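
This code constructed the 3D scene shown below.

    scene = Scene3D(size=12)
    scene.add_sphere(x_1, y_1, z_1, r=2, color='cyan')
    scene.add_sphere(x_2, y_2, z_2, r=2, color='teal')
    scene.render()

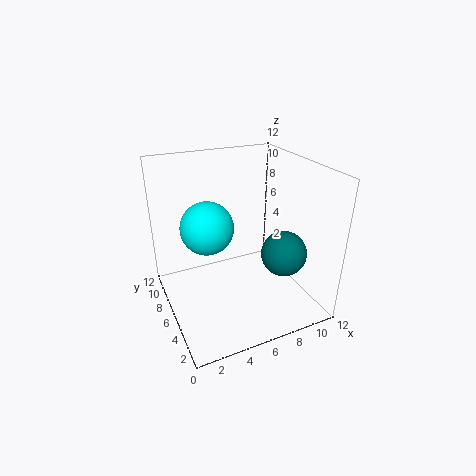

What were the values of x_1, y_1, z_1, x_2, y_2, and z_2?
x_1 = 3, y_1 = 5, z_1 = 8, x_2 = 10, y_2 = 5, z_2 = 4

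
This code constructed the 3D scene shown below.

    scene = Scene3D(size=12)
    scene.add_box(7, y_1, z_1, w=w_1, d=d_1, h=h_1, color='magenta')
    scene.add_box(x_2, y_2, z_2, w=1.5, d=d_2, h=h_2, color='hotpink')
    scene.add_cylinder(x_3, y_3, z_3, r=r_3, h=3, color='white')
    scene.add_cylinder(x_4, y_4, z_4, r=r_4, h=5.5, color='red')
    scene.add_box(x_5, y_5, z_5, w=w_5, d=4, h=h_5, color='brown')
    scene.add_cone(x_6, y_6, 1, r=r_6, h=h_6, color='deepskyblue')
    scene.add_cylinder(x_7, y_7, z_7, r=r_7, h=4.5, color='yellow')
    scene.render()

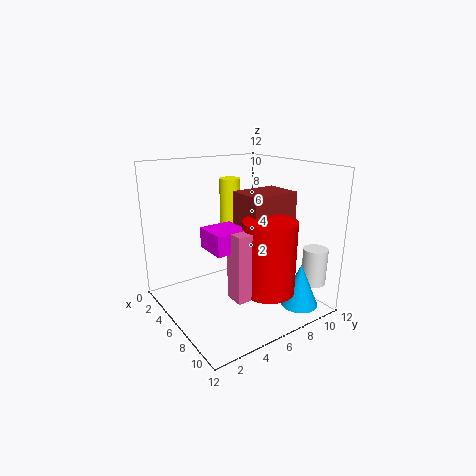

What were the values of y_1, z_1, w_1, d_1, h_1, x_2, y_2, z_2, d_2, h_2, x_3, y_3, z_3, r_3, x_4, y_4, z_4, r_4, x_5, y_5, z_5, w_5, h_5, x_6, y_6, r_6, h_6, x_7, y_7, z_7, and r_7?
y_1 = 2
z_1 = 6.5
w_1 = 2.5
d_1 = 2.5
h_1 = 1.5
x_2 = 9
y_2 = 3
z_2 = 3
d_2 = 4
h_2 = 5
x_3 = 10.5
y_3 = 10.5
z_3 = 2.5
r_3 = 1
x_4 = 10
y_4 = 6
z_4 = 3
r_4 = 2
x_5 = 6
y_5 = 5.5
z_5 = 5
w_5 = 3
h_5 = 5
x_6 = 10.5
y_6 = 9
r_6 = 1.5
h_6 = 3.5
x_7 = 1
y_7 = 8.5
z_7 = 5.5
r_7 = 1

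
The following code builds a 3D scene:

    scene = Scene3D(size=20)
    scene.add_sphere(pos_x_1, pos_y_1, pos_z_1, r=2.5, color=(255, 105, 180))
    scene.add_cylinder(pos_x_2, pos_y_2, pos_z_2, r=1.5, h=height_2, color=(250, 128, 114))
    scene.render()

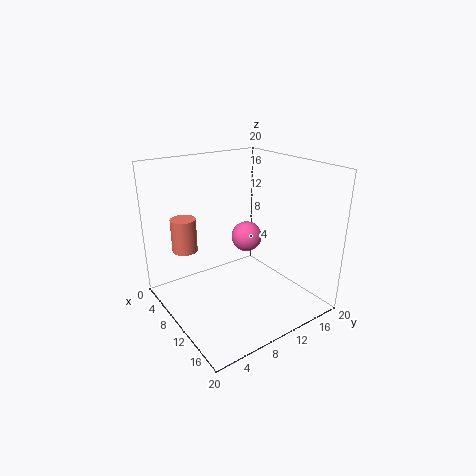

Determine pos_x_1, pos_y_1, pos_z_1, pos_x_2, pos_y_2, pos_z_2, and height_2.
pos_x_1 = 4; pos_y_1 = 16; pos_z_1 = 6.5; pos_x_2 = 11; pos_y_2 = 1.5; pos_z_2 = 11; height_2 = 4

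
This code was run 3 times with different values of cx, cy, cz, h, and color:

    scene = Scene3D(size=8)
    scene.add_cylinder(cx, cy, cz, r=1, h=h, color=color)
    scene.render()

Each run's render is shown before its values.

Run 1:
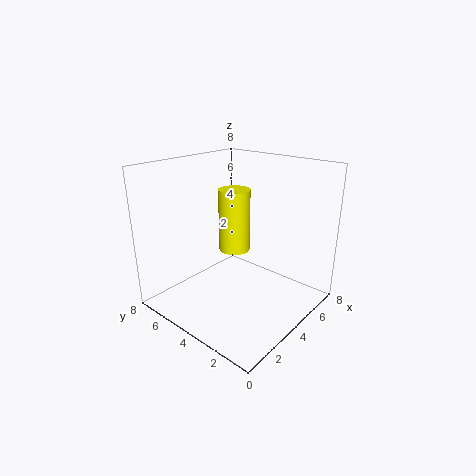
cx = 6, cy = 6, cz = 2, h = 4, color = 'yellow'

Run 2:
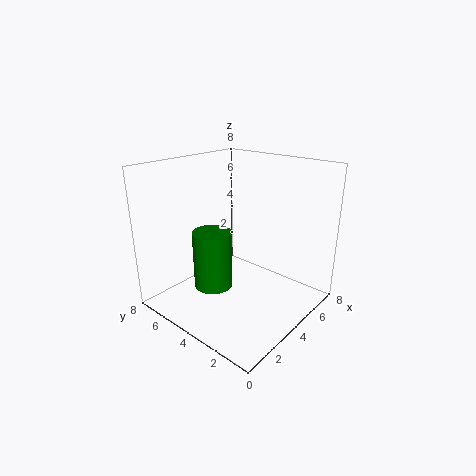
cx = 2, cy = 4, cz = 2, h = 3, color = 'green'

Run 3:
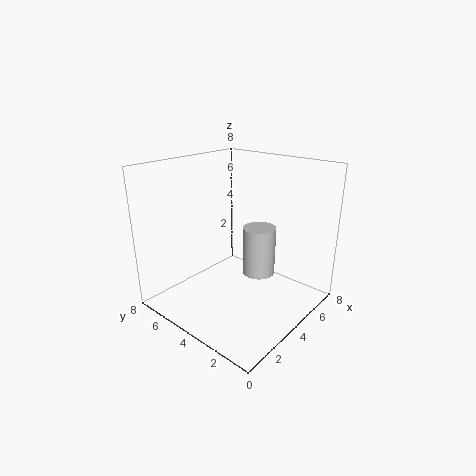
cx = 6, cy = 4, cz = 1, h = 3, color = 'lightgray'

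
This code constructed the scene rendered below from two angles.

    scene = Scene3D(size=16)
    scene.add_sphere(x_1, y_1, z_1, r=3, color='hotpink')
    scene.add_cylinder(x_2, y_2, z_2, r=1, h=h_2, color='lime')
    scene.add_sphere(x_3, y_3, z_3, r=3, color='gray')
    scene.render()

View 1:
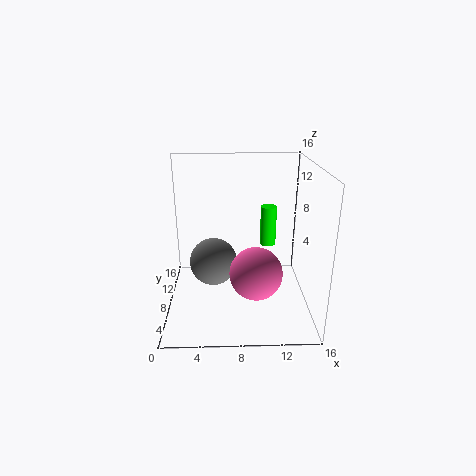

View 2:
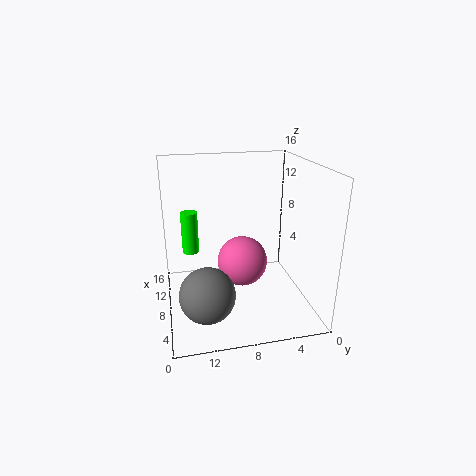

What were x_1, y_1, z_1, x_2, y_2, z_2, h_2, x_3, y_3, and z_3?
x_1 = 10, y_1 = 7, z_1 = 4, x_2 = 12, y_2 = 13, z_2 = 5, h_2 = 5, x_3 = 5, y_3 = 12, z_3 = 3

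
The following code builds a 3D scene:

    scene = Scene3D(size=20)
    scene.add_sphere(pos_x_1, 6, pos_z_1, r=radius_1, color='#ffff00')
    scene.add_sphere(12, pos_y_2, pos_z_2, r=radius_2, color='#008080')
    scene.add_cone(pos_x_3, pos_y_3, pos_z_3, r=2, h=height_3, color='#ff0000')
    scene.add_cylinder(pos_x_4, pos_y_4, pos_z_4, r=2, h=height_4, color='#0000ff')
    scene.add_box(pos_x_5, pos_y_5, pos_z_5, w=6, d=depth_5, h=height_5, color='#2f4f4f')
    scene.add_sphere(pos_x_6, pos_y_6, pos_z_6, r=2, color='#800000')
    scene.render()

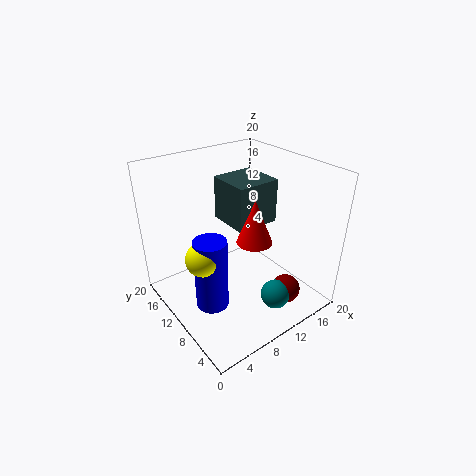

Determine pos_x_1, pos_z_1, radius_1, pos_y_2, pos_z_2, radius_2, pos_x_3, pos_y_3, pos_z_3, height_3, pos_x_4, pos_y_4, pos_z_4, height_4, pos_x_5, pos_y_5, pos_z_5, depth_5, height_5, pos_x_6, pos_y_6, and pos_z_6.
pos_x_1 = 2, pos_z_1 = 12, radius_1 = 2, pos_y_2 = 4, pos_z_2 = 3, radius_2 = 2, pos_x_3 = 7, pos_y_3 = 3, pos_z_3 = 14, height_3 = 5, pos_x_4 = 3, pos_y_4 = 6, pos_z_4 = 5, height_4 = 9, pos_x_5 = 9, pos_y_5 = 8, pos_z_5 = 12, depth_5 = 6, height_5 = 6, pos_x_6 = 14, pos_y_6 = 4, pos_z_6 = 3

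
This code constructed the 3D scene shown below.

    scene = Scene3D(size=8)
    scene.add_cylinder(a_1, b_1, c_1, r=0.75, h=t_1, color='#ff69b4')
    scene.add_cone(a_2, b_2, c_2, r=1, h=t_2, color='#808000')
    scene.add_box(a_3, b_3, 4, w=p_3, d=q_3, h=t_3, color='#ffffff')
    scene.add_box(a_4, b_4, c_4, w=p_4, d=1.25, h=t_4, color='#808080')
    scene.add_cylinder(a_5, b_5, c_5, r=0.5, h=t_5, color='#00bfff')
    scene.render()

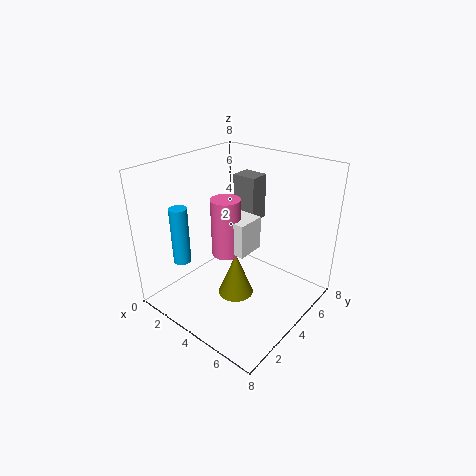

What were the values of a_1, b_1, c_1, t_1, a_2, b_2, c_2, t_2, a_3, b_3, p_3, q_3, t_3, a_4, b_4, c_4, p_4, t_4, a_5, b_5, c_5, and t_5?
a_1 = 4.25; b_1 = 2.75; c_1 = 3.75; t_1 = 3; a_2 = 4.25; b_2 = 3.5; c_2 = 0.75; t_2 = 2.5; a_3 = 3.5; b_3 = 2.5; p_3 = 2; q_3 = 1.5; t_3 = 1.75; a_4 = 2; b_4 = 6; c_4 = 4; p_4 = 1.5; t_4 = 2.75; a_5 = 1.5; b_5 = 2; c_5 = 2.5; t_5 = 3.25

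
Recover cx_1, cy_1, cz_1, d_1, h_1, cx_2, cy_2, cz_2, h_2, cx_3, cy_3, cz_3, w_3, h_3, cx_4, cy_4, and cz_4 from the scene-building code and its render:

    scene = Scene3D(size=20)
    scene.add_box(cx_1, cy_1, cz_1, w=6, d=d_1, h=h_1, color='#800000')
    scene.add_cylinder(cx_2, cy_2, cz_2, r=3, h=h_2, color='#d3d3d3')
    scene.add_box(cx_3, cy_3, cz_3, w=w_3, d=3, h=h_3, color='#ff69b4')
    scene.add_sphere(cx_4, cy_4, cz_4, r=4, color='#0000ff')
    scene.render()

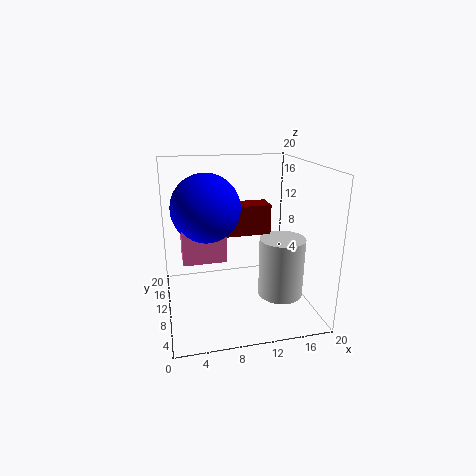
cx_1 = 8
cy_1 = 8
cz_1 = 11
d_1 = 3
h_1 = 4
cx_2 = 15
cy_2 = 6
cz_2 = 3
h_2 = 8
cx_3 = 2
cy_3 = 3
cz_3 = 10
w_3 = 5
h_3 = 5
cx_4 = 5
cy_4 = 5
cz_4 = 16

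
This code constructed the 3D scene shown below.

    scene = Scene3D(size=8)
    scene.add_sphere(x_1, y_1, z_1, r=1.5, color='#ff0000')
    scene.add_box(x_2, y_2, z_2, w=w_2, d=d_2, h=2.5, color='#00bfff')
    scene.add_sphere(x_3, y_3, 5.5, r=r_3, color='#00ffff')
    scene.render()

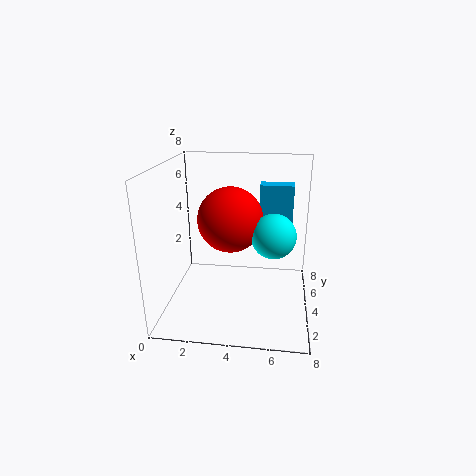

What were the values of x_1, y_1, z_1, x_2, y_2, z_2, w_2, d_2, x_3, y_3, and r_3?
x_1 = 4
y_1 = 1.5
z_1 = 6
x_2 = 5
y_2 = 6
z_2 = 4
w_2 = 2
d_2 = 1
x_3 = 6
y_3 = 1
r_3 = 1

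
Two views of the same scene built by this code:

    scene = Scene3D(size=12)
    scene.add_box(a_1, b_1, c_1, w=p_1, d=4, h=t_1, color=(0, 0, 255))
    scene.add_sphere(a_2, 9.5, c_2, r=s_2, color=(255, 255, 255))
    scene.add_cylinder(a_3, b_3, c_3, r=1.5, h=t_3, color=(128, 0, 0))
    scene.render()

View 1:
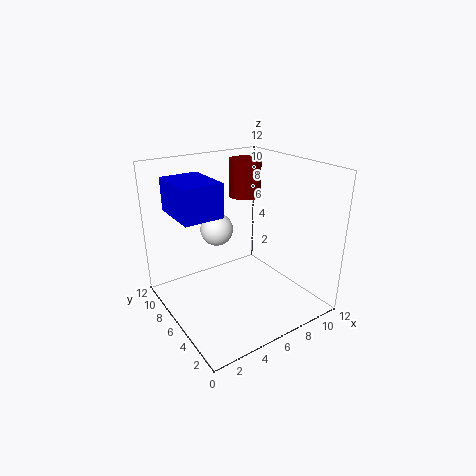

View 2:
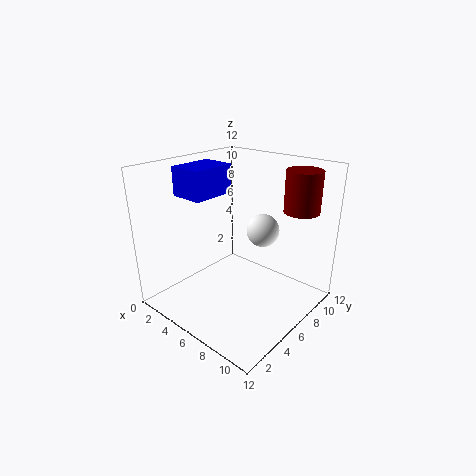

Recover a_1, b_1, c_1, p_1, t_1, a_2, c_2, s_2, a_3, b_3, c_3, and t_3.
a_1 = 0.5, b_1 = 4, c_1 = 9, p_1 = 3, t_1 = 2.5, a_2 = 6, c_2 = 5.5, s_2 = 1.5, a_3 = 9.5, b_3 = 10, c_3 = 8, t_3 = 3.5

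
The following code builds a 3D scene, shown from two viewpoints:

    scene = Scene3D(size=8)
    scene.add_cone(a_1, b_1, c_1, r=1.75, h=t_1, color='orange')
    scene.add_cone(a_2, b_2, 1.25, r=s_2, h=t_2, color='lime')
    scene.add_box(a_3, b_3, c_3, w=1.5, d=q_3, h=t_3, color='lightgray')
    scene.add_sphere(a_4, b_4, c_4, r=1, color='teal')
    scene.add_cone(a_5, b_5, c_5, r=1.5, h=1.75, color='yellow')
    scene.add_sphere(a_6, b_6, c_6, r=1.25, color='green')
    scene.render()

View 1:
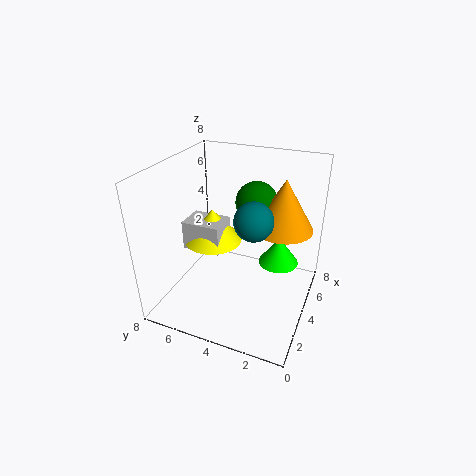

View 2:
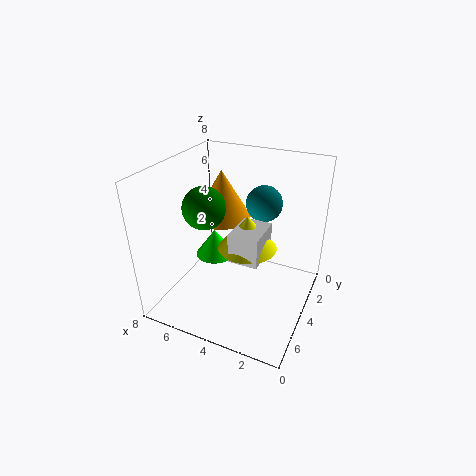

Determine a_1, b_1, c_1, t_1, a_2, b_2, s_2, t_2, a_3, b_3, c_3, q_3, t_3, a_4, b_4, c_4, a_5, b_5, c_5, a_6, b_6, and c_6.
a_1 = 6; b_1 = 2; c_1 = 4; t_1 = 3; a_2 = 6.5; b_2 = 2.25; s_2 = 1.25; t_2 = 1.75; a_3 = 2; b_3 = 4.25; c_3 = 4; q_3 = 2; t_3 = 1.5; a_4 = 3; b_4 = 2.75; c_4 = 5.75; a_5 = 3; b_5 = 5; c_5 = 4.25; a_6 = 6.25; b_6 = 3.75; c_6 = 5.25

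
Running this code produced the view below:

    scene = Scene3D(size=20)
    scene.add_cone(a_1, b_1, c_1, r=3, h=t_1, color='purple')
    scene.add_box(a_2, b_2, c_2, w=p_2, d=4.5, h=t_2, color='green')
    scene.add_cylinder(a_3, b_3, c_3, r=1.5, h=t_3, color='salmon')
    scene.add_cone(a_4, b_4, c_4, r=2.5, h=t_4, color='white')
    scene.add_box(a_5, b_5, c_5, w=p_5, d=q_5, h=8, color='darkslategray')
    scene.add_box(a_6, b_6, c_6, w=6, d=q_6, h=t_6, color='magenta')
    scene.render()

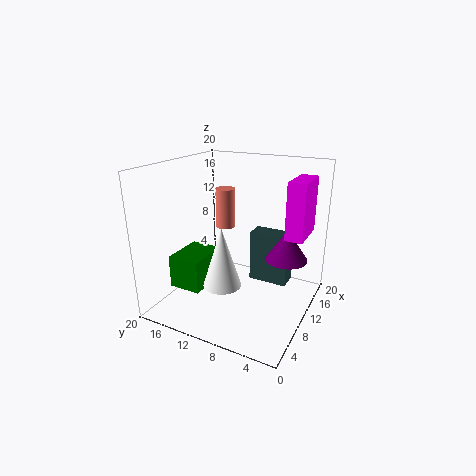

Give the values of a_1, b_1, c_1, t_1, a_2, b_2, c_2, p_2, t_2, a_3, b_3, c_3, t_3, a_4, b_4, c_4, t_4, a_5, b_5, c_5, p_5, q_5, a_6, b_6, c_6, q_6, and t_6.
a_1 = 13.5
b_1 = 4
c_1 = 6.5
t_1 = 4.5
a_2 = 4
b_2 = 13
c_2 = 3.5
p_2 = 6
t_2 = 4.5
a_3 = 14.5
b_3 = 14.5
c_3 = 9.5
t_3 = 6
a_4 = 5.5
b_4 = 10
c_4 = 5
t_4 = 8
a_5 = 15
b_5 = 4.5
c_5 = 1
p_5 = 3
q_5 = 6
a_6 = 12
b_6 = 1.5
c_6 = 10
q_6 = 2.5
t_6 = 8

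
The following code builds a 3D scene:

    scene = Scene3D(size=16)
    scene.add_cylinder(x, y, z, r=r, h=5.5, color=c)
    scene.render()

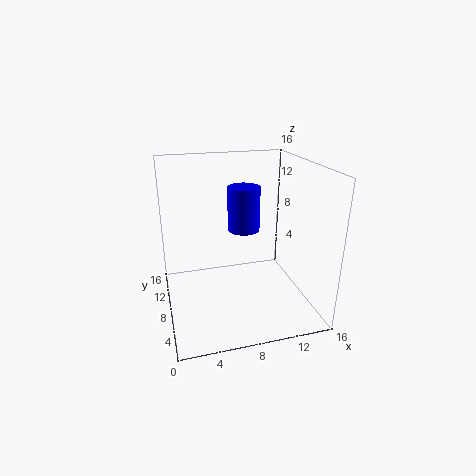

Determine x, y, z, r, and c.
x = 10; y = 12.5; z = 7; r = 2; c = 'blue'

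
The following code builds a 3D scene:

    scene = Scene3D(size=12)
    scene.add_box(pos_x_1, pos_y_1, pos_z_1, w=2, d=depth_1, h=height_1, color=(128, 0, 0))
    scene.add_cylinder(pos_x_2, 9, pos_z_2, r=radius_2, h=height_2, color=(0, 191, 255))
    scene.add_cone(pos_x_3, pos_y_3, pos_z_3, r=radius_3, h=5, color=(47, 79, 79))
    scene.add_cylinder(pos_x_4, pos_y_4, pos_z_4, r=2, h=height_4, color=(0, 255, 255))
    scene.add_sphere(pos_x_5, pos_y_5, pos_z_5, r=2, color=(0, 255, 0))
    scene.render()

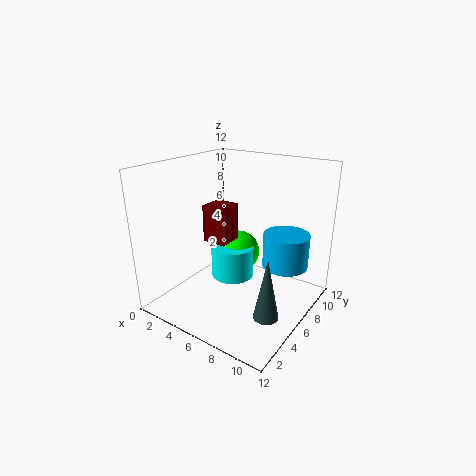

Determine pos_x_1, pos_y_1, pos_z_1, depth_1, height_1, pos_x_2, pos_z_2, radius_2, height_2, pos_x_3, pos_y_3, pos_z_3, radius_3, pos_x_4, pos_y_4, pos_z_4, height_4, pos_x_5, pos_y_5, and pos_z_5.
pos_x_1 = 4, pos_y_1 = 4, pos_z_1 = 6, depth_1 = 2, height_1 = 3, pos_x_2 = 9, pos_z_2 = 3, radius_2 = 2, height_2 = 3, pos_x_3 = 10, pos_y_3 = 4, pos_z_3 = 1, radius_3 = 1, pos_x_4 = 4, pos_y_4 = 8, pos_z_4 = 1, height_4 = 3, pos_x_5 = 4, pos_y_5 = 9, pos_z_5 = 3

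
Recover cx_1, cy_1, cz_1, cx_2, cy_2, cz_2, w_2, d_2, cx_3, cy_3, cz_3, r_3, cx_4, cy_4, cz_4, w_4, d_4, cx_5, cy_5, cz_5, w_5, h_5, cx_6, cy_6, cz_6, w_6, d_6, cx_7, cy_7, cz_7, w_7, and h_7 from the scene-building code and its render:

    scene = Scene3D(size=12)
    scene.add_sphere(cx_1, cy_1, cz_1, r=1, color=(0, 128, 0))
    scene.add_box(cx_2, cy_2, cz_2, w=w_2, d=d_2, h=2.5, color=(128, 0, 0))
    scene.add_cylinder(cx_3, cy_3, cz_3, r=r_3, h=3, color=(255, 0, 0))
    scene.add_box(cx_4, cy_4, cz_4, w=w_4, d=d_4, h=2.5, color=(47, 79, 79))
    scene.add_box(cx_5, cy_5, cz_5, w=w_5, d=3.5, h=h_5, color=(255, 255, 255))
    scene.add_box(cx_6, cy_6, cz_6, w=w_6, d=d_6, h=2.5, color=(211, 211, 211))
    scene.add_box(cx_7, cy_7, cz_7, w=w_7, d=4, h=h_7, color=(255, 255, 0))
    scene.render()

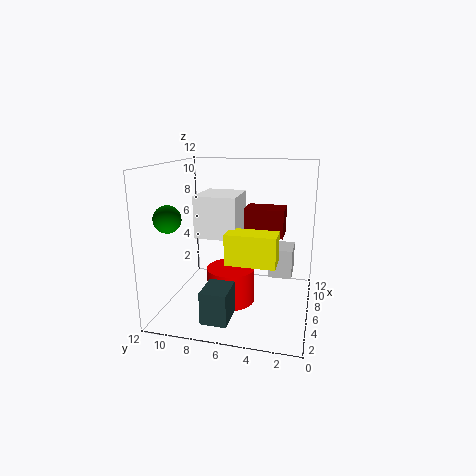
cx_1 = 1.5
cy_1 = 10
cz_1 = 8.5
cx_2 = 8
cy_2 = 2.5
cz_2 = 5.5
w_2 = 2.5
d_2 = 3.5
cx_3 = 5.5
cy_3 = 6.5
cz_3 = 0.5
r_3 = 2
cx_4 = 0.5
cy_4 = 5.5
cz_4 = 1
w_4 = 2.5
d_4 = 2
cx_5 = 5
cy_5 = 6
cz_5 = 6
w_5 = 4
h_5 = 3.5
cx_6 = 6.5
cy_6 = 1.5
cz_6 = 2.5
w_6 = 2.5
d_6 = 2
cx_7 = 3.5
cy_7 = 2.5
cz_7 = 4.5
w_7 = 2
h_7 = 2.5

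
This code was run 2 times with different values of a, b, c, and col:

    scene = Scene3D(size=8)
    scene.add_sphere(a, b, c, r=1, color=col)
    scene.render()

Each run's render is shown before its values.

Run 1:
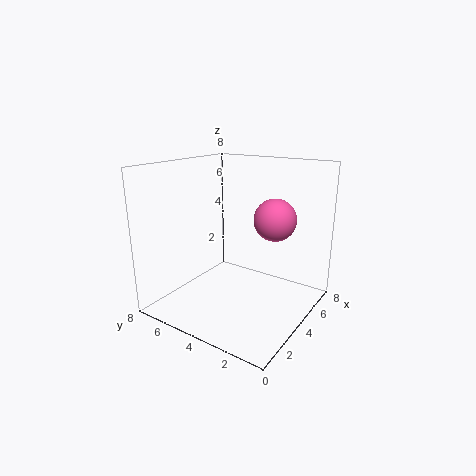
a = 3
b = 1.25
c = 5.75
col = 'hotpink'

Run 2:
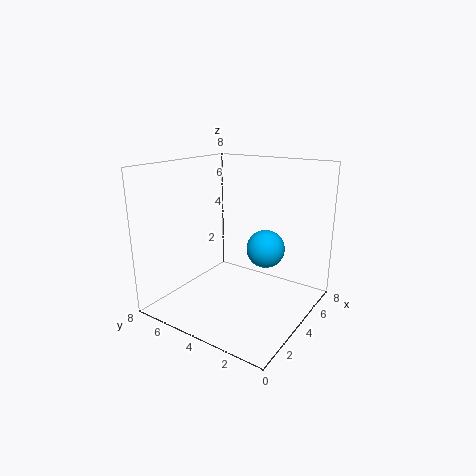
a = 4
b = 2.25
c = 3.75
col = 'deepskyblue'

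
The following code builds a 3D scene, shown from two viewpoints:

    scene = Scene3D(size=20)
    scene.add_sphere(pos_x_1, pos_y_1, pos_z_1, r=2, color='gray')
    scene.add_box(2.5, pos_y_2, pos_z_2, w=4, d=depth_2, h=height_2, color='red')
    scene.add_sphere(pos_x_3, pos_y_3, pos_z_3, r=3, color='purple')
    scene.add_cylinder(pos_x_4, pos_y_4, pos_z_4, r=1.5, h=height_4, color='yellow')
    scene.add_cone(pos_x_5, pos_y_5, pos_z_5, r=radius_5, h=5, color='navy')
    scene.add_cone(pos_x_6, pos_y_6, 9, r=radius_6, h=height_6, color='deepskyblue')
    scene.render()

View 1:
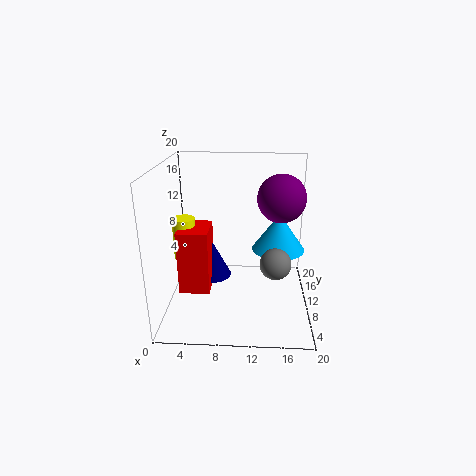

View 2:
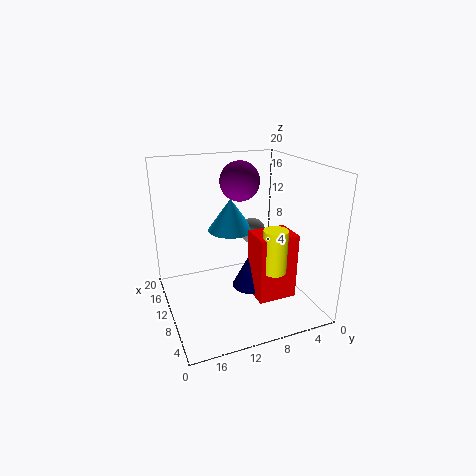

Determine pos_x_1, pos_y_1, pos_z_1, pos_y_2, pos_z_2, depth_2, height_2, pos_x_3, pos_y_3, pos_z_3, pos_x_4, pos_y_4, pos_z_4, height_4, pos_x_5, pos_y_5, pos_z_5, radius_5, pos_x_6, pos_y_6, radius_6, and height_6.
pos_x_1 = 15
pos_y_1 = 5.5
pos_z_1 = 8.5
pos_y_2 = 5
pos_z_2 = 4
depth_2 = 5
height_2 = 8.5
pos_x_3 = 15.5
pos_y_3 = 7.5
pos_z_3 = 16.5
pos_x_4 = 3
pos_y_4 = 8
pos_z_4 = 8
height_4 = 5.5
pos_x_5 = 6.5
pos_y_5 = 9.5
pos_z_5 = 4.5
radius_5 = 2.5
pos_x_6 = 15.5
pos_y_6 = 9
radius_6 = 3.5
height_6 = 5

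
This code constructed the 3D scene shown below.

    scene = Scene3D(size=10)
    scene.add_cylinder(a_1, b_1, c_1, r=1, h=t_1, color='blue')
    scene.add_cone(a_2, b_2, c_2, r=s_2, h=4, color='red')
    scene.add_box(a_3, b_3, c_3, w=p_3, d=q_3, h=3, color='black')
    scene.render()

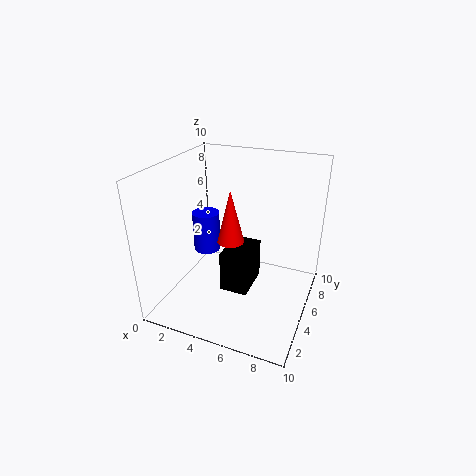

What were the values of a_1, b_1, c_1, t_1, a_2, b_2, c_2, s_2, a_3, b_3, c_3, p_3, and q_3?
a_1 = 2, b_1 = 6, c_1 = 3, t_1 = 3, a_2 = 4, b_2 = 6, c_2 = 4, s_2 = 1, a_3 = 4, b_3 = 4, c_3 = 1, p_3 = 2, q_3 = 3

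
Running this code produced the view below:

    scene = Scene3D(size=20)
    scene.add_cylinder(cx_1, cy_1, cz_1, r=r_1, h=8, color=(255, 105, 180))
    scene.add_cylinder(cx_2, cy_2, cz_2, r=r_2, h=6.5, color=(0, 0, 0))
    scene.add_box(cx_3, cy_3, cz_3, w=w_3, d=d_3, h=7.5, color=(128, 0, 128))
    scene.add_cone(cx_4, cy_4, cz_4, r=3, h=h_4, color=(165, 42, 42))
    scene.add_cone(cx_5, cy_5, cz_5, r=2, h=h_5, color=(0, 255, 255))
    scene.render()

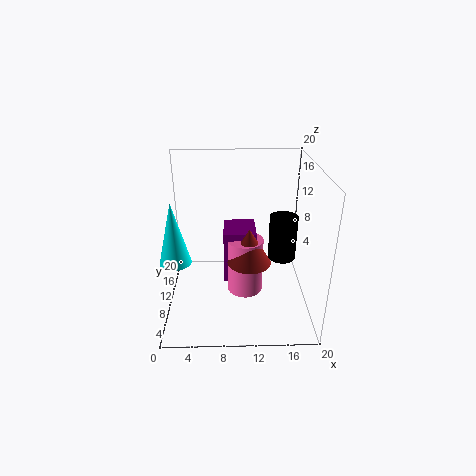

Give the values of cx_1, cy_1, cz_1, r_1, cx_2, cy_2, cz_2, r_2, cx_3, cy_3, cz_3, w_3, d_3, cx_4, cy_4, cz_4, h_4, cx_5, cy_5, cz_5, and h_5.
cx_1 = 11
cy_1 = 9.5
cz_1 = 2
r_1 = 2.5
cx_2 = 16.5
cy_2 = 11.5
cz_2 = 6
r_2 = 2
cx_3 = 8
cy_3 = 9
cz_3 = 3.5
w_3 = 4.5
d_3 = 5
cx_4 = 11.5
cy_4 = 8.5
cz_4 = 7
h_4 = 5
cx_5 = 2
cy_5 = 5.5
cz_5 = 9
h_5 = 8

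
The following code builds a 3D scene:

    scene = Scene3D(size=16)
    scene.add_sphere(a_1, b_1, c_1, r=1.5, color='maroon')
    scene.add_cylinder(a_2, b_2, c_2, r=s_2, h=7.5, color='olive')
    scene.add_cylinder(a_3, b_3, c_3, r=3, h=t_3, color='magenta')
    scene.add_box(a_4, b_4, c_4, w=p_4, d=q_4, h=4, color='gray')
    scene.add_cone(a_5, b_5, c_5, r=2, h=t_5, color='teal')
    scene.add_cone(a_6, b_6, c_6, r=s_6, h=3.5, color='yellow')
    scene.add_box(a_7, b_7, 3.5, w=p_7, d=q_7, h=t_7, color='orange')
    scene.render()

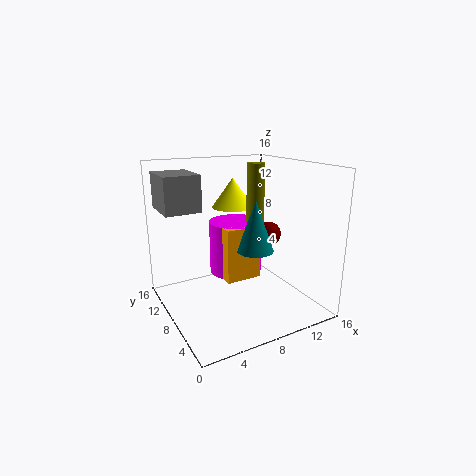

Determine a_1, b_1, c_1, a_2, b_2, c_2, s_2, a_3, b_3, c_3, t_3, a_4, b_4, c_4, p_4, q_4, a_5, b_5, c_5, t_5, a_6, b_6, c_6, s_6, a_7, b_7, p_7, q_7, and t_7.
a_1 = 13.5
b_1 = 10
c_1 = 7
a_2 = 10.5
b_2 = 8.5
c_2 = 8.5
s_2 = 1
a_3 = 8.5
b_3 = 9.5
c_3 = 3.5
t_3 = 6
a_4 = 0.5
b_4 = 9.5
c_4 = 11
p_4 = 4
q_4 = 5
a_5 = 9
b_5 = 6
c_5 = 7
t_5 = 5.5
a_6 = 9.5
b_6 = 12
c_6 = 10.5
s_6 = 2.5
a_7 = 6
b_7 = 6.5
p_7 = 4
q_7 = 2
t_7 = 6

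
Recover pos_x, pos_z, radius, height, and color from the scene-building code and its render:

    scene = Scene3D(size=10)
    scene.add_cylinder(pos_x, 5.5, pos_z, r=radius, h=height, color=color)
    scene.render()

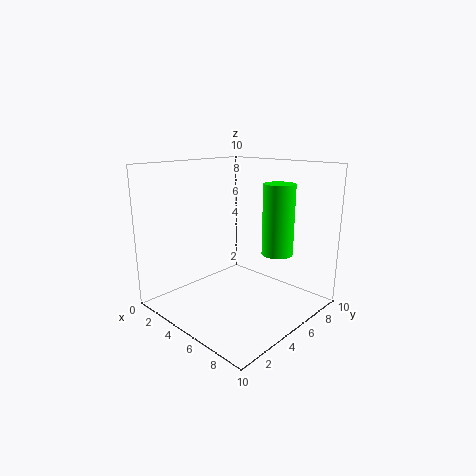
pos_x = 8
pos_z = 4.5
radius = 1
height = 4.5
color = 'lime'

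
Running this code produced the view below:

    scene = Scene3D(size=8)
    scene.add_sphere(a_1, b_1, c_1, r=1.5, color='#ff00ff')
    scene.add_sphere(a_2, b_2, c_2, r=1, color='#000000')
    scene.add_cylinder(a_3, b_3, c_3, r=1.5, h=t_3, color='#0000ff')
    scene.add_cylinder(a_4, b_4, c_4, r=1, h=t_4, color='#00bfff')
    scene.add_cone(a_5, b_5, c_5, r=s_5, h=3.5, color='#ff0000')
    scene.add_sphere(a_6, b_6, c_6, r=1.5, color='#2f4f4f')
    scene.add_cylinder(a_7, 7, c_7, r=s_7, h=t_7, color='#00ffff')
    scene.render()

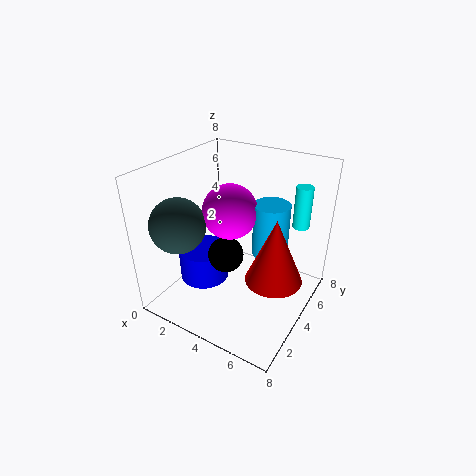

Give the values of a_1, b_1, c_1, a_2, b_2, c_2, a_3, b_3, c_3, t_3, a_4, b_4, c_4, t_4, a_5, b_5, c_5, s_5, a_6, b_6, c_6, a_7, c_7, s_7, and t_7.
a_1 = 3.5
b_1 = 4
c_1 = 5.5
a_2 = 3.5
b_2 = 3.5
c_2 = 3
a_3 = 1.5
b_3 = 4
c_3 = 0.5
t_3 = 2
a_4 = 5.5
b_4 = 5
c_4 = 3
t_4 = 3
a_5 = 6.5
b_5 = 3.5
c_5 = 2.5
s_5 = 1.5
a_6 = 1.5
b_6 = 2
c_6 = 5
a_7 = 6.5
c_7 = 4
s_7 = 0.5
t_7 = 2.5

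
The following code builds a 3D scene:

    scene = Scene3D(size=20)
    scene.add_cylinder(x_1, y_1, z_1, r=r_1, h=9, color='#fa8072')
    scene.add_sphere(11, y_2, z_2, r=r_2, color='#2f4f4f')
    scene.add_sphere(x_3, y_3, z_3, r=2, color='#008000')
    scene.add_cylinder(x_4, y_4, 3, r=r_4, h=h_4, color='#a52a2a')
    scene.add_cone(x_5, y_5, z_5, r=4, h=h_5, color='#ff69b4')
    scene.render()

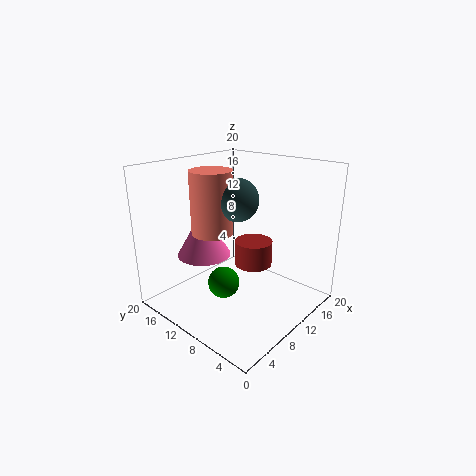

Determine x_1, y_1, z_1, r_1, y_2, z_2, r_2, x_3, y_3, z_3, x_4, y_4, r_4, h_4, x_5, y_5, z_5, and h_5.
x_1 = 9; y_1 = 14; z_1 = 10; r_1 = 3; y_2 = 11; z_2 = 15; r_2 = 3; x_3 = 5; y_3 = 8; z_3 = 6; x_4 = 16; y_4 = 12; r_4 = 3; h_4 = 4; x_5 = 9; y_5 = 16; z_5 = 6; h_5 = 7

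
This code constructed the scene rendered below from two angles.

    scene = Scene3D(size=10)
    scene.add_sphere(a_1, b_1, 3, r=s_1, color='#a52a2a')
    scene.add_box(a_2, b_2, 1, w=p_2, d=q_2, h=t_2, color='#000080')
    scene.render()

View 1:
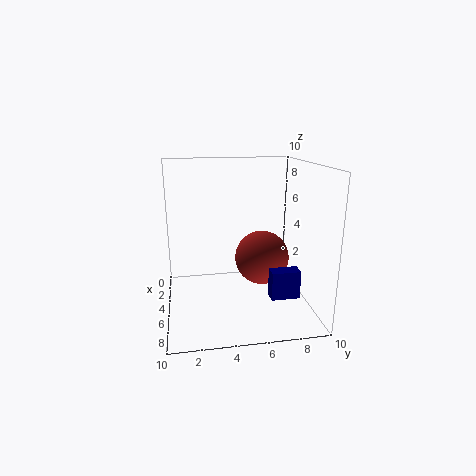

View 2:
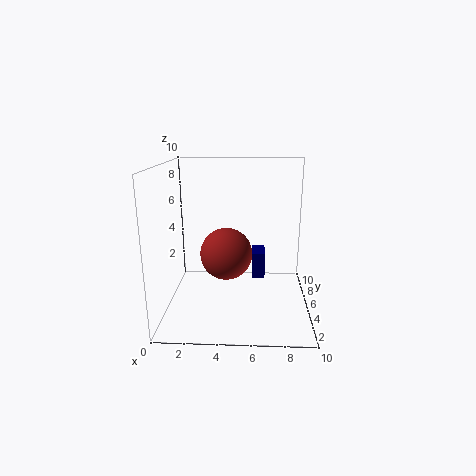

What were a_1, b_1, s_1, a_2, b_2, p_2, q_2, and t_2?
a_1 = 4
b_1 = 7
s_1 = 2
a_2 = 6
b_2 = 7
p_2 = 1
q_2 = 2
t_2 = 2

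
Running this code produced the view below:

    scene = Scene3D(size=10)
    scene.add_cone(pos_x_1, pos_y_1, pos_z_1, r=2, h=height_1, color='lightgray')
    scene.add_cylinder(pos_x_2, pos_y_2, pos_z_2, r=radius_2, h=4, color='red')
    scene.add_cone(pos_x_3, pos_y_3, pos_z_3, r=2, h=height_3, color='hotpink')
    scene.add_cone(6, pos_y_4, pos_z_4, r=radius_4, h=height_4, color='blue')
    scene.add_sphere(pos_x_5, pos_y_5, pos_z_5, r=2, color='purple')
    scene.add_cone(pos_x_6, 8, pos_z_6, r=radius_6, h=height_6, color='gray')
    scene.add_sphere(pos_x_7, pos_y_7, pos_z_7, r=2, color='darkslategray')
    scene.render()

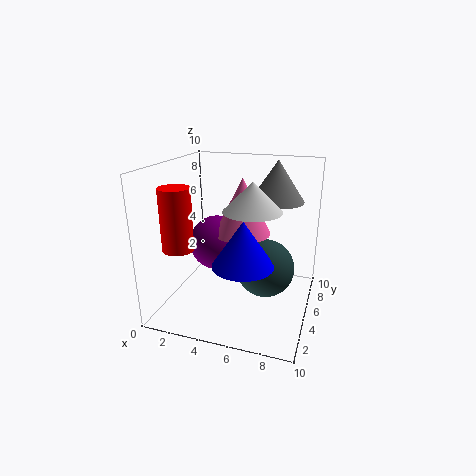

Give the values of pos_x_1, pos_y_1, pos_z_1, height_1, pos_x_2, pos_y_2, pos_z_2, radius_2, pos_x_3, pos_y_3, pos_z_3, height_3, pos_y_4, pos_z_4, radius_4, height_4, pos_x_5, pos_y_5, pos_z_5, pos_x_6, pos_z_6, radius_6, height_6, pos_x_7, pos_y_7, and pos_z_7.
pos_x_1 = 6
pos_y_1 = 5
pos_z_1 = 7
height_1 = 2
pos_x_2 = 2
pos_y_2 = 2
pos_z_2 = 5
radius_2 = 1
pos_x_3 = 5
pos_y_3 = 6
pos_z_3 = 5
height_3 = 4
pos_y_4 = 3
pos_z_4 = 4
radius_4 = 2
height_4 = 3
pos_x_5 = 3
pos_y_5 = 6
pos_z_5 = 4
pos_x_6 = 7
pos_z_6 = 7
radius_6 = 2
height_6 = 3
pos_x_7 = 7
pos_y_7 = 5
pos_z_7 = 3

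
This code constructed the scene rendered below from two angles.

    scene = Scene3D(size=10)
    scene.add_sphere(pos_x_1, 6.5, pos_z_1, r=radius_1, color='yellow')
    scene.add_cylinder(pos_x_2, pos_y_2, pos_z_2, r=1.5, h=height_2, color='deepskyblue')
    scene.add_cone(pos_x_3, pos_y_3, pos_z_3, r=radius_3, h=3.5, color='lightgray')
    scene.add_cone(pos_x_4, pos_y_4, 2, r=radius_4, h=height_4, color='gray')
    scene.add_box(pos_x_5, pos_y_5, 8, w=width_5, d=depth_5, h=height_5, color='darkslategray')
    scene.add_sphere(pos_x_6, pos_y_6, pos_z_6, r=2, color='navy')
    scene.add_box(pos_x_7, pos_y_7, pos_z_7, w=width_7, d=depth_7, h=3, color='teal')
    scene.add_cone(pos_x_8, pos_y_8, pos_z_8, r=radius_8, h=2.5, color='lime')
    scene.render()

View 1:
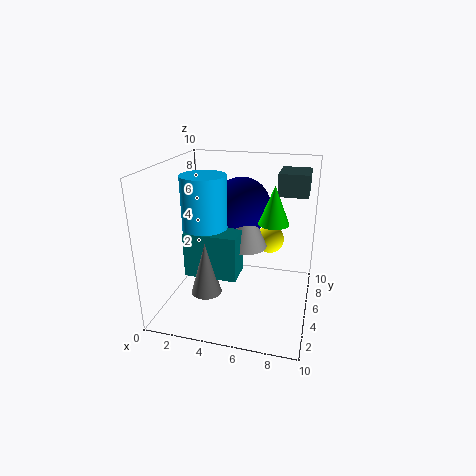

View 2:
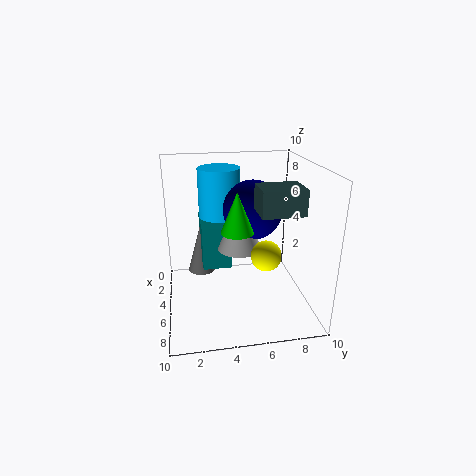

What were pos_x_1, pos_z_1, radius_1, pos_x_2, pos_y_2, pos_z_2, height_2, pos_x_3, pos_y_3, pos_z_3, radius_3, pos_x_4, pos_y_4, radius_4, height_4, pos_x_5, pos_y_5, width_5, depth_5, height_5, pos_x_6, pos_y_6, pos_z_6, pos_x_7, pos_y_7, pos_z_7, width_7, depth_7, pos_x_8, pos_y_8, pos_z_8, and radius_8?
pos_x_1 = 7
pos_z_1 = 4.5
radius_1 = 1
pos_x_2 = 3
pos_y_2 = 4
pos_z_2 = 5.5
height_2 = 4
pos_x_3 = 5.5
pos_y_3 = 5
pos_z_3 = 4.5
radius_3 = 1.5
pos_x_4 = 3.5
pos_y_4 = 2.5
radius_4 = 1
height_4 = 3.5
pos_x_5 = 7.5
pos_y_5 = 5.5
width_5 = 2
depth_5 = 2.5
height_5 = 1.5
pos_x_6 = 5
pos_y_6 = 6
pos_z_6 = 7
pos_x_7 = 2
pos_y_7 = 2.5
pos_z_7 = 3
width_7 = 3.5
depth_7 = 2
pos_x_8 = 7.5
pos_y_8 = 4.5
pos_z_8 = 6.5
radius_8 = 1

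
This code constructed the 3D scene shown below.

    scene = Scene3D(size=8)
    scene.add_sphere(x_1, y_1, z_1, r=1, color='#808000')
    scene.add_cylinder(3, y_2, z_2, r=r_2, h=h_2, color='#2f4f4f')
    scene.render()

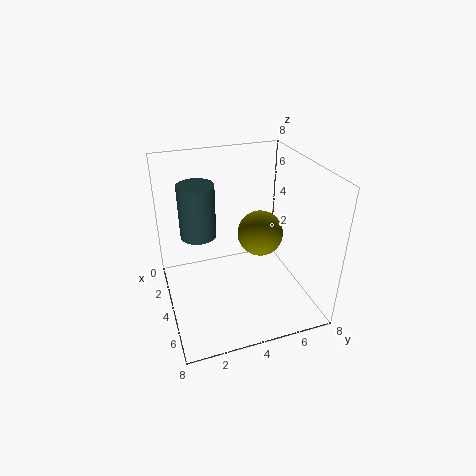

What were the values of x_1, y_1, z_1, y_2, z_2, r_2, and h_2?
x_1 = 7; y_1 = 4; z_1 = 6; y_2 = 2; z_2 = 4; r_2 = 1; h_2 = 3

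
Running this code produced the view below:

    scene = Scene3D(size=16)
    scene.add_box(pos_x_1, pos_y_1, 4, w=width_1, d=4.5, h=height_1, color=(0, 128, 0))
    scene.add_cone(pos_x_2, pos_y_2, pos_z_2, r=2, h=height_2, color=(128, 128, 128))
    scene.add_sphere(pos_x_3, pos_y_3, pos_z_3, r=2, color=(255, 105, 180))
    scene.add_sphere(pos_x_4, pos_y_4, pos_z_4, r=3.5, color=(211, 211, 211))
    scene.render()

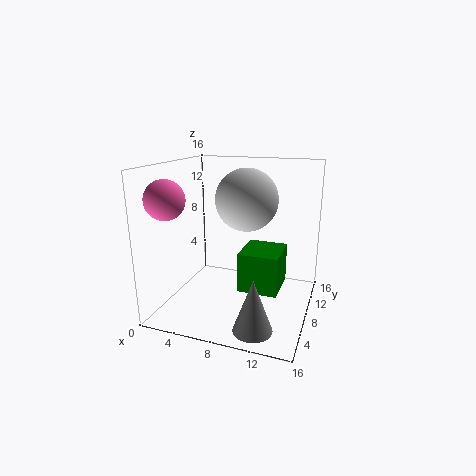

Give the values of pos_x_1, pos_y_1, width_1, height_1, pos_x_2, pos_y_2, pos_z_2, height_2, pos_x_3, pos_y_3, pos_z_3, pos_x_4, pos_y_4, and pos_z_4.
pos_x_1 = 9.5, pos_y_1 = 3.5, width_1 = 4, height_1 = 4, pos_x_2 = 11.5, pos_y_2 = 2.5, pos_z_2 = 0.5, height_2 = 5.5, pos_x_3 = 2.5, pos_y_3 = 2.5, pos_z_3 = 13, pos_x_4 = 8.5, pos_y_4 = 9.5, pos_z_4 = 12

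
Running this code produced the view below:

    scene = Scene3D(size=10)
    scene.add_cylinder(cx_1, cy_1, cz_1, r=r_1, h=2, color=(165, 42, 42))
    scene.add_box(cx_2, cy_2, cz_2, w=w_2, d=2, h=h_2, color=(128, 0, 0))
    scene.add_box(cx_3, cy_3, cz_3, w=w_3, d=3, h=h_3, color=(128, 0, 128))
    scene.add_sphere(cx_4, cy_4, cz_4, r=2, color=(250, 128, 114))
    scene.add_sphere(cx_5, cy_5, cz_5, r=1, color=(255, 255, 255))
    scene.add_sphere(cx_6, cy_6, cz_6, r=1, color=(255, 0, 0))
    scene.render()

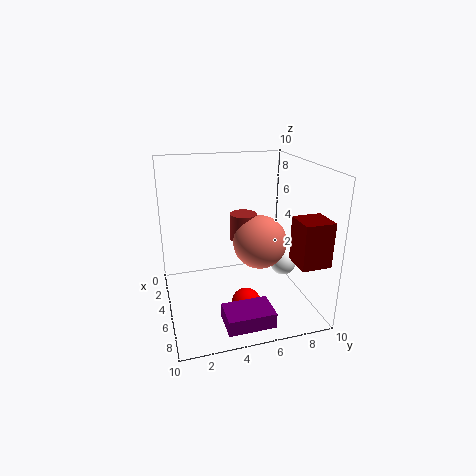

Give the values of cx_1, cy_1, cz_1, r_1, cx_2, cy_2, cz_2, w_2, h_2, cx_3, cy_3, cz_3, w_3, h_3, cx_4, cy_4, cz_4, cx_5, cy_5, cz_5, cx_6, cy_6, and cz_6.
cx_1 = 3
cy_1 = 6
cz_1 = 4
r_1 = 1
cx_2 = 7
cy_2 = 8
cz_2 = 4
w_2 = 2
h_2 = 3
cx_3 = 8
cy_3 = 3
cz_3 = 1
w_3 = 2
h_3 = 1
cx_4 = 4
cy_4 = 7
cz_4 = 4
cx_5 = 4
cy_5 = 9
cz_5 = 2
cx_6 = 7
cy_6 = 5
cz_6 = 1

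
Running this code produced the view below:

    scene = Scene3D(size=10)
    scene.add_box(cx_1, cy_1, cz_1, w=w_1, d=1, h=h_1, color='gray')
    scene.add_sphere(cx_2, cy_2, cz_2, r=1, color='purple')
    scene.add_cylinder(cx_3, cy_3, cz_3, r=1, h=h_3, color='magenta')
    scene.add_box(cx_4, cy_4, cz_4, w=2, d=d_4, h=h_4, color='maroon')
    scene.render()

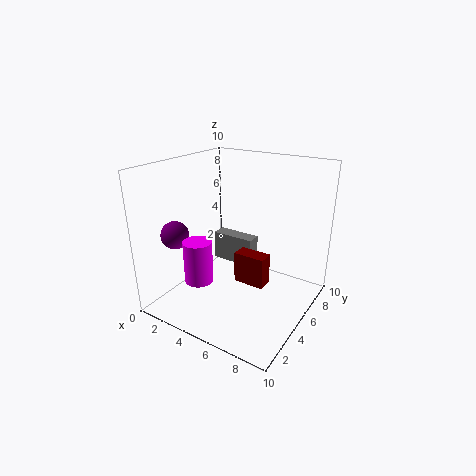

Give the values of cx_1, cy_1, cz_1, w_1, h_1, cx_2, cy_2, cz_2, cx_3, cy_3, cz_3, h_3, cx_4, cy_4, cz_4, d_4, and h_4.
cx_1 = 3, cy_1 = 5, cz_1 = 3, w_1 = 3, h_1 = 2, cx_2 = 1, cy_2 = 3, cz_2 = 5, cx_3 = 3, cy_3 = 3, cz_3 = 2, h_3 = 3, cx_4 = 6, cy_4 = 3, cz_4 = 3, d_4 = 1, h_4 = 2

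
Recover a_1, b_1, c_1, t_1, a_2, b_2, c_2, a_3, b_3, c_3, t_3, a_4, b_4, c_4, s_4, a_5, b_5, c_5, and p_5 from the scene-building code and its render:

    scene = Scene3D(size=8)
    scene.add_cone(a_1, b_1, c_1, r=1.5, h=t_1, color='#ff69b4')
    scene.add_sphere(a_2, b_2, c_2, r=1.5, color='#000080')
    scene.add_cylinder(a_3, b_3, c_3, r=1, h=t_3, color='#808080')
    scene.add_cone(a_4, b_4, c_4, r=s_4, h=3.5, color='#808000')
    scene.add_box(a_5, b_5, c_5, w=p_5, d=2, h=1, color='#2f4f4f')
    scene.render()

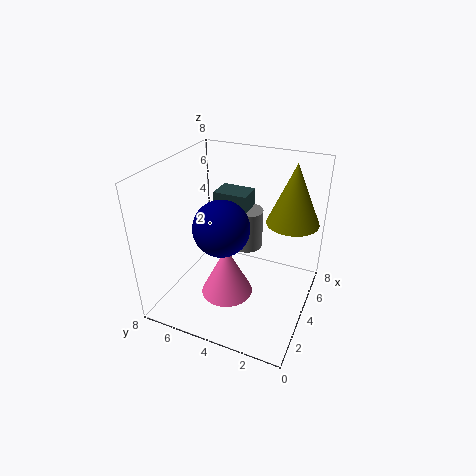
a_1 = 3.5
b_1 = 4.5
c_1 = 0.5
t_1 = 3
a_2 = 3
b_2 = 4.5
c_2 = 5
a_3 = 6.5
b_3 = 4.5
c_3 = 2
t_3 = 2.5
a_4 = 6
b_4 = 1.5
c_4 = 4.5
s_4 = 1.5
a_5 = 5
b_5 = 4
c_5 = 5
p_5 = 1.5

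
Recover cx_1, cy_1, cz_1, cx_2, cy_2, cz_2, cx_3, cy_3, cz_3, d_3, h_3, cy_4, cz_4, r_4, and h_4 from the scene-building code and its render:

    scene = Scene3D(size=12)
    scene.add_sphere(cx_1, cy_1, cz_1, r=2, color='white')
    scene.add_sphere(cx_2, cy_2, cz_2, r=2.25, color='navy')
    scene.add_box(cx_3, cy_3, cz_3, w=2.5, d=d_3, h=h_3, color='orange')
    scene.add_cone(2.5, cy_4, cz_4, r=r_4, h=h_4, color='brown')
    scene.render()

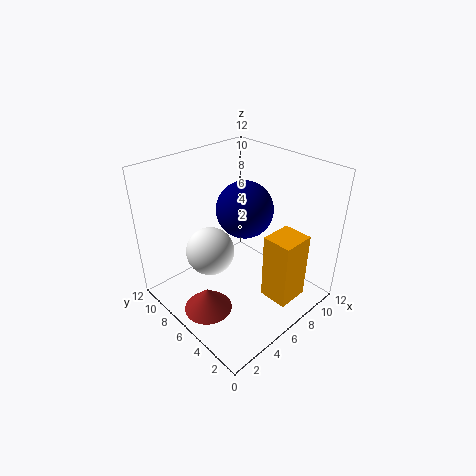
cx_1 = 4; cy_1 = 7.25; cz_1 = 5; cx_2 = 6.25; cy_2 = 5.5; cz_2 = 8.75; cx_3 = 5.25; cy_3 = 0.25; cz_3 = 2.75; d_3 = 2.25; h_3 = 5.25; cy_4 = 6; cz_4 = 0.5; r_4 = 2; h_4 = 2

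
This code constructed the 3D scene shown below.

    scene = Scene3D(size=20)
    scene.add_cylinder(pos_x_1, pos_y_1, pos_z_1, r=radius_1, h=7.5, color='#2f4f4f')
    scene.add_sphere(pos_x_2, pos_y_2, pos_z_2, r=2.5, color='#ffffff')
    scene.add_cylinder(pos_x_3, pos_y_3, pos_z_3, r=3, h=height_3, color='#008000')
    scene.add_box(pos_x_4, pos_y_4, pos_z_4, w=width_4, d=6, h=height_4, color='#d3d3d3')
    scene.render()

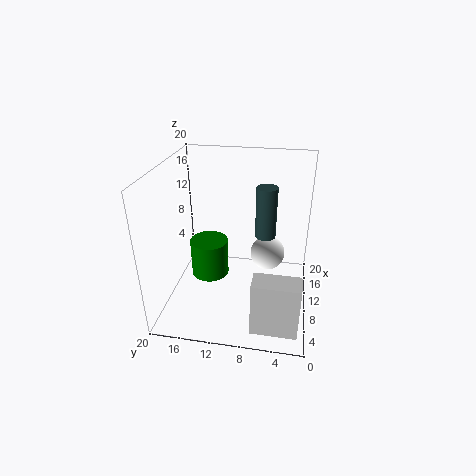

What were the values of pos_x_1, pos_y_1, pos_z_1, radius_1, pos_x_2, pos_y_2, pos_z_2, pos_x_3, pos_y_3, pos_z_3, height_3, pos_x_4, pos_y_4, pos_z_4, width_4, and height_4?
pos_x_1 = 13
pos_y_1 = 6.5
pos_z_1 = 9
radius_1 = 1.5
pos_x_2 = 12.5
pos_y_2 = 6
pos_z_2 = 6.5
pos_x_3 = 14.5
pos_y_3 = 15.5
pos_z_3 = 0.5
height_3 = 6
pos_x_4 = 1.5
pos_y_4 = 1
pos_z_4 = 1
width_4 = 3
height_4 = 7.5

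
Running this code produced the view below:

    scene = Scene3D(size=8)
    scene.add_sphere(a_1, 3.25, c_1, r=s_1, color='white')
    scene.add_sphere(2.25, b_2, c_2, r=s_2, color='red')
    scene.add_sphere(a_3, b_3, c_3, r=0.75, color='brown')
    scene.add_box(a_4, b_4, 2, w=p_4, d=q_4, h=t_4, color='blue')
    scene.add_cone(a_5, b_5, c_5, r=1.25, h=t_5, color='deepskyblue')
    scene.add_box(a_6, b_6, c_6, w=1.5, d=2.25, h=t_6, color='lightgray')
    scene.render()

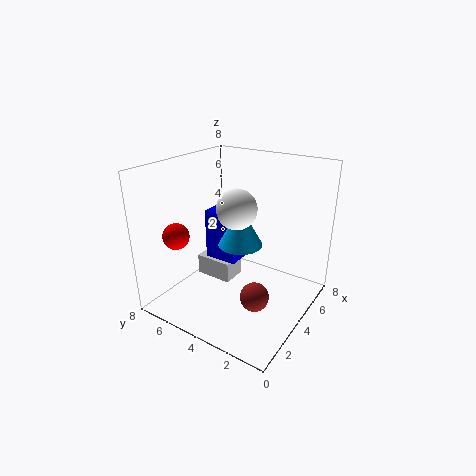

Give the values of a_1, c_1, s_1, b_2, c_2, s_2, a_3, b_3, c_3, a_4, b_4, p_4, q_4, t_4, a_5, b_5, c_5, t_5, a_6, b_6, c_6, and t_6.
a_1 = 2.75, c_1 = 6.25, s_1 = 1, b_2 = 7, c_2 = 4, s_2 = 0.75, a_3 = 2.5, b_3 = 2, c_3 = 1.75, a_4 = 4.25, b_4 = 4.5, p_4 = 2, q_4 = 2, t_4 = 3, a_5 = 4.25, b_5 = 4, c_5 = 3.5, t_5 = 2.25, a_6 = 4, b_6 = 4.75, c_6 = 0.75, t_6 = 1.25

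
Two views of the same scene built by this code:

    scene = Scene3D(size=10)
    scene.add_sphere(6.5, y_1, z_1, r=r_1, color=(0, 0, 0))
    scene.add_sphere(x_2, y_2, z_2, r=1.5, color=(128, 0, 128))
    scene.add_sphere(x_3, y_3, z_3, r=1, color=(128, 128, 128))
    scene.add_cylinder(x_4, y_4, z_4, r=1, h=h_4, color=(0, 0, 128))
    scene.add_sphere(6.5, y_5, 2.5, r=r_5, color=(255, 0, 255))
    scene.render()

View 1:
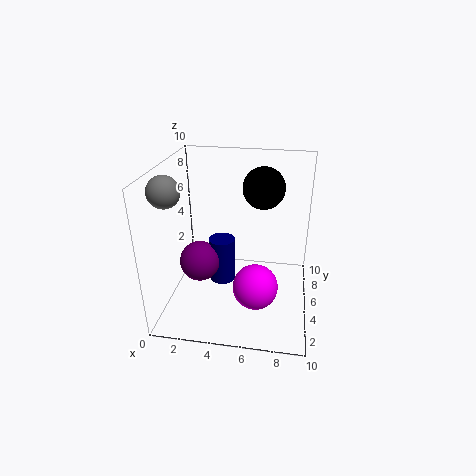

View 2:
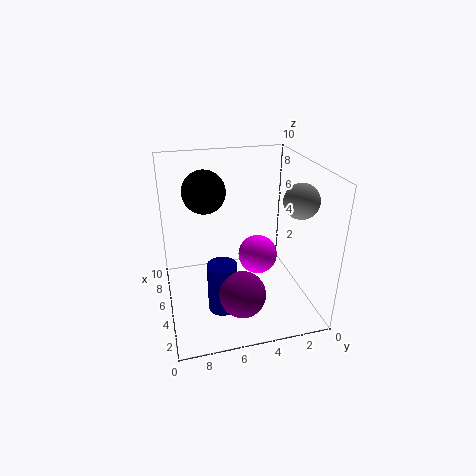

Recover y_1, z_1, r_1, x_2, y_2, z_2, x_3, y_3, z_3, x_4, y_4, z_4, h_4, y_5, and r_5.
y_1 = 7, z_1 = 8, r_1 = 1.5, x_2 = 2, y_2 = 5.5, z_2 = 2.5, x_3 = 1, y_3 = 2.5, z_3 = 9, x_4 = 3.5, y_4 = 6.5, z_4 = 0.5, h_4 = 3.5, y_5 = 3, r_5 = 1.5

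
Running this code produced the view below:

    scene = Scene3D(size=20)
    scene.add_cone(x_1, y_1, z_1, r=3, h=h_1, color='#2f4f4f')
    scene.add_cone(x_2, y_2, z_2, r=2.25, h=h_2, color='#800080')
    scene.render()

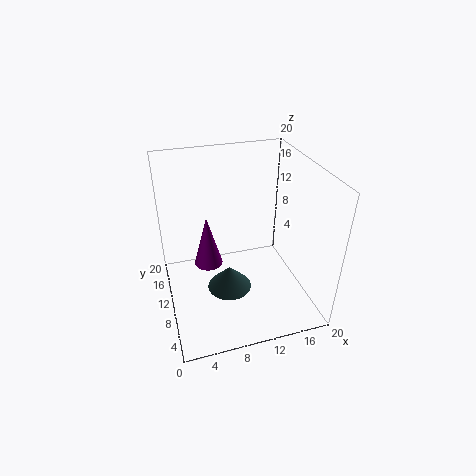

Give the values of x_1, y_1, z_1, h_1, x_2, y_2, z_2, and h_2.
x_1 = 8
y_1 = 7.5
z_1 = 4
h_1 = 3.25
x_2 = 6.75
y_2 = 15.75
z_2 = 2.25
h_2 = 8.25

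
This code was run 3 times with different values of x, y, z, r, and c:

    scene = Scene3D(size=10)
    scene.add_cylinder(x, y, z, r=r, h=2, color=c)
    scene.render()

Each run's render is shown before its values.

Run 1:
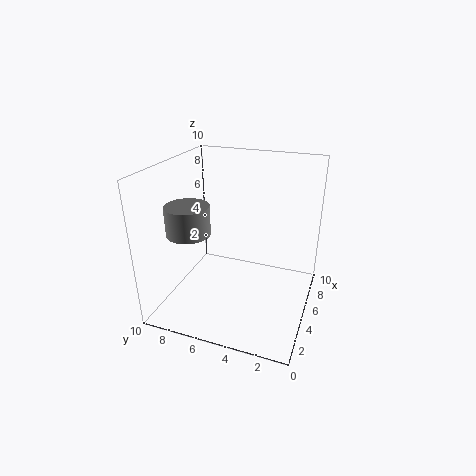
x = 3.5
y = 8
z = 5.5
r = 1.5
c = 'gray'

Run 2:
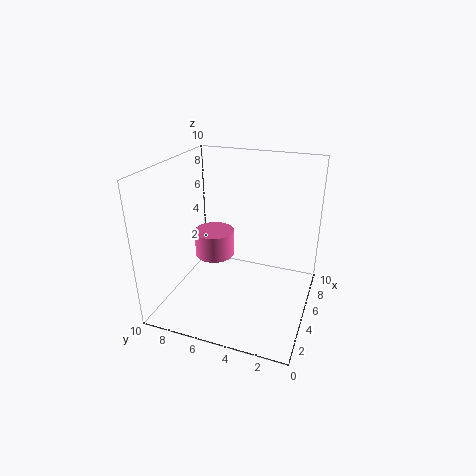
x = 6.5
y = 7.5
z = 2.5
r = 1.5
c = 'hotpink'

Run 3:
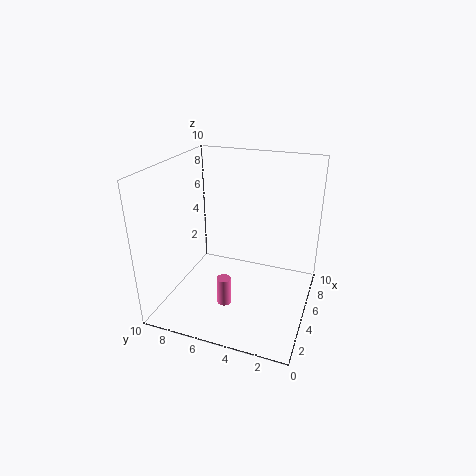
x = 3.5
y = 5.5
z = 0.5
r = 0.5
c = 'hotpink'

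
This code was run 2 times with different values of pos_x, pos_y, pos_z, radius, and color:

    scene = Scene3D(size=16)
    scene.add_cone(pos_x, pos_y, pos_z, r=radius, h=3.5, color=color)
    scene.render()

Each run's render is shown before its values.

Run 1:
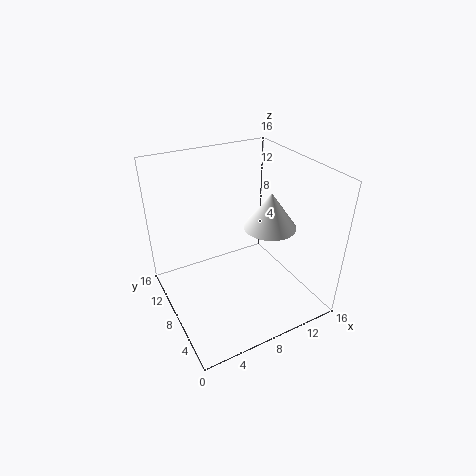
pos_x = 9, pos_y = 3.5, pos_z = 11.5, radius = 2.5, color = 'white'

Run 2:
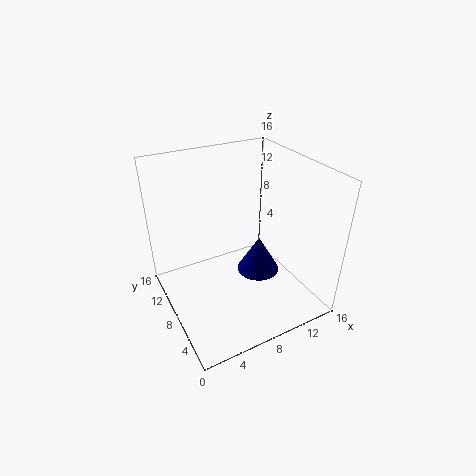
pos_x = 7.5, pos_y = 3, pos_z = 7.5, radius = 2, color = 'navy'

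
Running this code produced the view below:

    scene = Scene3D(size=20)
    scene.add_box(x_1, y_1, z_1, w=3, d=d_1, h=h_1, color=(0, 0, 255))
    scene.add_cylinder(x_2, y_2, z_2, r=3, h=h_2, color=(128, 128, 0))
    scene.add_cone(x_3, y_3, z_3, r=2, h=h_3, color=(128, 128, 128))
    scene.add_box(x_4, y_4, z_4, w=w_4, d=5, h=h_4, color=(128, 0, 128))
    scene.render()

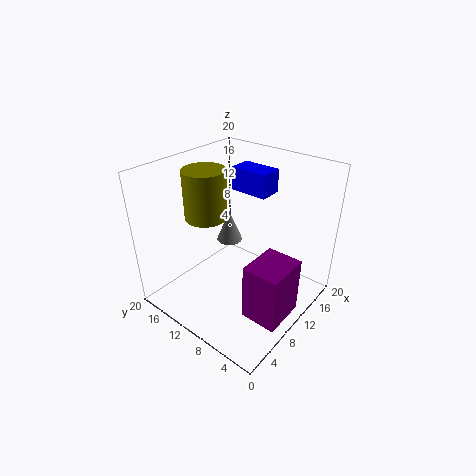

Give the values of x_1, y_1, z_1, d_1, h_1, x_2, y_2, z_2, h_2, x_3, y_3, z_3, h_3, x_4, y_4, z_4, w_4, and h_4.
x_1 = 10, y_1 = 6, z_1 = 17, d_1 = 5, h_1 = 3, x_2 = 9, y_2 = 15, z_2 = 12, h_2 = 7, x_3 = 14, y_3 = 15, z_3 = 6, h_3 = 5, x_4 = 6, y_4 = 1, z_4 = 1, w_4 = 6, h_4 = 8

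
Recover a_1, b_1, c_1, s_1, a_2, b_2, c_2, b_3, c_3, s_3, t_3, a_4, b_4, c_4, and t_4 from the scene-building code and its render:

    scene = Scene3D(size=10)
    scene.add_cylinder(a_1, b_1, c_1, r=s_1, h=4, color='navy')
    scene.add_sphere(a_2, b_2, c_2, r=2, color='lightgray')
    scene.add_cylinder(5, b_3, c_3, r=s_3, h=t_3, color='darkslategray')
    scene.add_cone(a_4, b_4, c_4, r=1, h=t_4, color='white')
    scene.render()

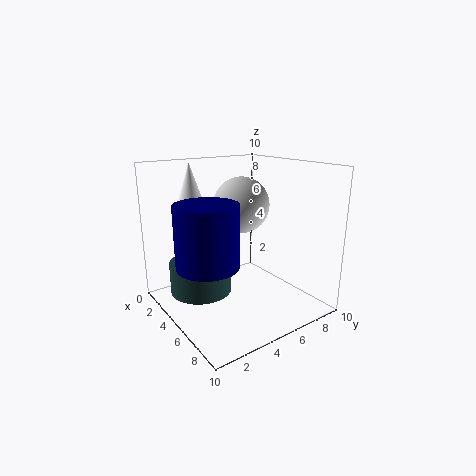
a_1 = 6
b_1 = 2
c_1 = 4
s_1 = 2
a_2 = 4
b_2 = 6
c_2 = 7
b_3 = 2
c_3 = 2
s_3 = 2
t_3 = 2
a_4 = 2
b_4 = 3
c_4 = 7
t_4 = 3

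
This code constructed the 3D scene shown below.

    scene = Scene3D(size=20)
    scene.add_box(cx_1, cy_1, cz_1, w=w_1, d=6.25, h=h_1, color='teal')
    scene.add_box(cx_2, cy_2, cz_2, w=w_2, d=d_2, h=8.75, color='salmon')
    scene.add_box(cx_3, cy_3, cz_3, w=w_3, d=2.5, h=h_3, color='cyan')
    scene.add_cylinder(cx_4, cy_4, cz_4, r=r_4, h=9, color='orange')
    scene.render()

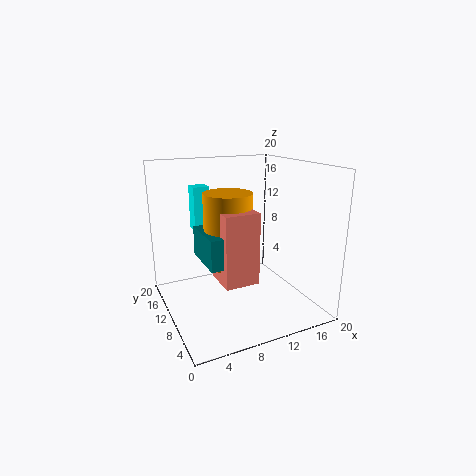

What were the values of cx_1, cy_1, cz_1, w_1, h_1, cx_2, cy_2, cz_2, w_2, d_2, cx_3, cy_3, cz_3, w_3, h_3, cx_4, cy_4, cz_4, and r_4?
cx_1 = 3.5, cy_1 = 3.25, cz_1 = 9, w_1 = 5.75, h_1 = 3.75, cx_2 = 5, cy_2 = 2.5, cz_2 = 6.75, w_2 = 4.25, d_2 = 4.5, cx_3 = 6.25, cy_3 = 17.5, cz_3 = 9.25, w_3 = 2.5, h_3 = 6.75, cx_4 = 7, cy_4 = 6.5, cz_4 = 8.25, r_4 = 3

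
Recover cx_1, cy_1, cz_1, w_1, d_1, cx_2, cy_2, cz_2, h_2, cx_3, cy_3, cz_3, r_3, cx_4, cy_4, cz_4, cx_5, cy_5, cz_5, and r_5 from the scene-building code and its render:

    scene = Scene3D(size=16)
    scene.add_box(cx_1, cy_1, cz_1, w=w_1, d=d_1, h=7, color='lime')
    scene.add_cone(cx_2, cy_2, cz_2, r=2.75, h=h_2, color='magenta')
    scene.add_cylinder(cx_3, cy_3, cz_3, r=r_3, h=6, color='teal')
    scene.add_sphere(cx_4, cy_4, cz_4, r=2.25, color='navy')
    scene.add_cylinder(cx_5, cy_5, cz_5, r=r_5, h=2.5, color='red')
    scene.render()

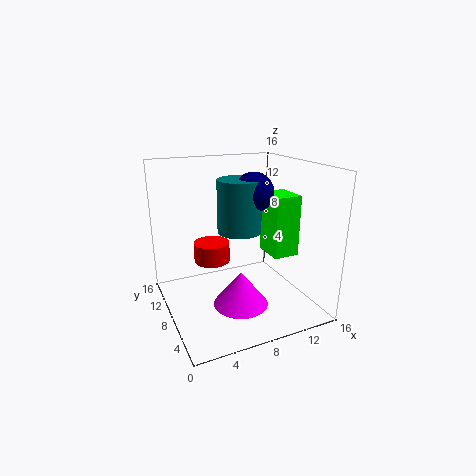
cx_1 = 11.75
cy_1 = 6
cz_1 = 5.5
w_1 = 3
d_1 = 3.75
cx_2 = 6.25
cy_2 = 3.5
cz_2 = 2.75
h_2 = 3.5
cx_3 = 8.75
cy_3 = 9.25
cz_3 = 8.25
r_3 = 2.5
cx_4 = 10.25
cy_4 = 8.75
cz_4 = 12.75
cx_5 = 6.75
cy_5 = 13.25
cz_5 = 3.25
r_5 = 2.25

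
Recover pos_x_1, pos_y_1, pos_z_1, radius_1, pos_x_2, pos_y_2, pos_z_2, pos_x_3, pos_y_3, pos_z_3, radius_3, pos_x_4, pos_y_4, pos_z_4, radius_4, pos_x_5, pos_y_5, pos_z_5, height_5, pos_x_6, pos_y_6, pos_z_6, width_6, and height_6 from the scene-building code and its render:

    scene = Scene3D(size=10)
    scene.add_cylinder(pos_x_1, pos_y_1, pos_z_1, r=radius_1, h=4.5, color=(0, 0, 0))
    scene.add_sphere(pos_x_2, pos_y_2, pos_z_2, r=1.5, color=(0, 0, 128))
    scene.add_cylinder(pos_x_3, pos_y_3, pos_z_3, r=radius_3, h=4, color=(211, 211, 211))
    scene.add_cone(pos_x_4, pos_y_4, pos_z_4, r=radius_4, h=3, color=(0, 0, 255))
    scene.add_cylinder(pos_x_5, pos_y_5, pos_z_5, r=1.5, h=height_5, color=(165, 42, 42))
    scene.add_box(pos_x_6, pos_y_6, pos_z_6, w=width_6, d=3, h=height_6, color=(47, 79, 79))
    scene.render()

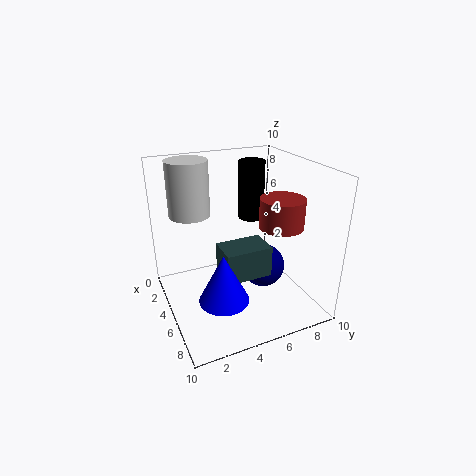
pos_x_1 = 2, pos_y_1 = 7.5, pos_z_1 = 5, radius_1 = 1, pos_x_2 = 6, pos_y_2 = 6.5, pos_z_2 = 3, pos_x_3 = 2, pos_y_3 = 2.5, pos_z_3 = 6, radius_3 = 1.5, pos_x_4 = 8.5, pos_y_4 = 2.5, pos_z_4 = 3, radius_4 = 1.5, pos_x_5 = 6.5, pos_y_5 = 7.5, pos_z_5 = 6, height_5 = 2, pos_x_6 = 6, pos_y_6 = 3, pos_z_6 = 3.5, width_6 = 2, height_6 = 2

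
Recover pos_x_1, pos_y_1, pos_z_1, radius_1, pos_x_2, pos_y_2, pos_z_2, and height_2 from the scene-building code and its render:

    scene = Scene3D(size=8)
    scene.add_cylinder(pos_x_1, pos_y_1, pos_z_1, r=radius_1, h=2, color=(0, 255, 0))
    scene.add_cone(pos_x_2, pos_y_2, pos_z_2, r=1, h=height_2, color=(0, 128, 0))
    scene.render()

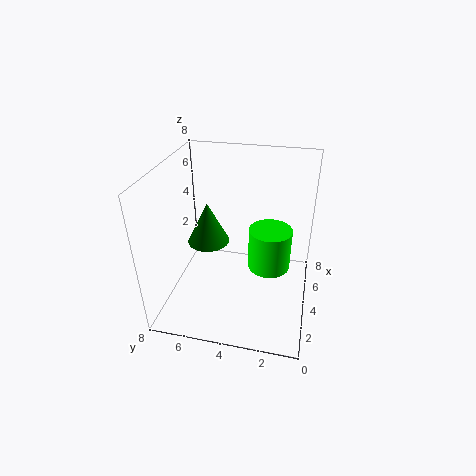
pos_x_1 = 2; pos_y_1 = 2; pos_z_1 = 4; radius_1 = 1; pos_x_2 = 2; pos_y_2 = 5; pos_z_2 = 5; height_2 = 2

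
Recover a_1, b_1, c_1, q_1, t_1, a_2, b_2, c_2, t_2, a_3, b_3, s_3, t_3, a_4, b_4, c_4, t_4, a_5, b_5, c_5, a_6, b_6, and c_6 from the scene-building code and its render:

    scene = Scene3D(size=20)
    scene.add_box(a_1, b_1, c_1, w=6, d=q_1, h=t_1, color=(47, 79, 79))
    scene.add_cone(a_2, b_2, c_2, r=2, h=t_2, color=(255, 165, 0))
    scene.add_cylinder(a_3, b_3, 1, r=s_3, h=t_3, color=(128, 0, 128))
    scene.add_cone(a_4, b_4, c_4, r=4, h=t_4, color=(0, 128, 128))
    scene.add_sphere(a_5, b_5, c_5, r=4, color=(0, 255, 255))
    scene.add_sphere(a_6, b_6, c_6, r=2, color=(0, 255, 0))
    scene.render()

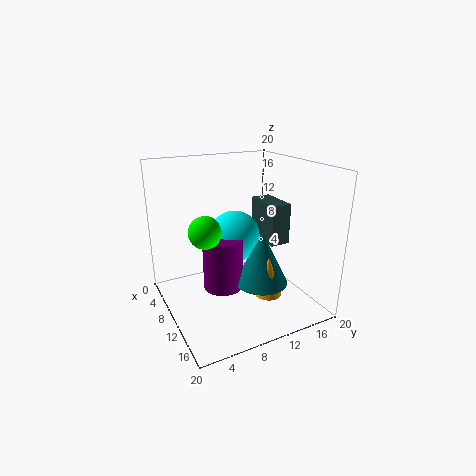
a_1 = 5
b_1 = 15
c_1 = 8
q_1 = 3
t_1 = 6
a_2 = 12
b_2 = 14
c_2 = 1
t_2 = 6
a_3 = 7
b_3 = 9
s_3 = 3
t_3 = 8
a_4 = 10
b_4 = 14
c_4 = 2
t_4 = 8
a_5 = 5
b_5 = 12
c_5 = 8
a_6 = 13
b_6 = 4
c_6 = 13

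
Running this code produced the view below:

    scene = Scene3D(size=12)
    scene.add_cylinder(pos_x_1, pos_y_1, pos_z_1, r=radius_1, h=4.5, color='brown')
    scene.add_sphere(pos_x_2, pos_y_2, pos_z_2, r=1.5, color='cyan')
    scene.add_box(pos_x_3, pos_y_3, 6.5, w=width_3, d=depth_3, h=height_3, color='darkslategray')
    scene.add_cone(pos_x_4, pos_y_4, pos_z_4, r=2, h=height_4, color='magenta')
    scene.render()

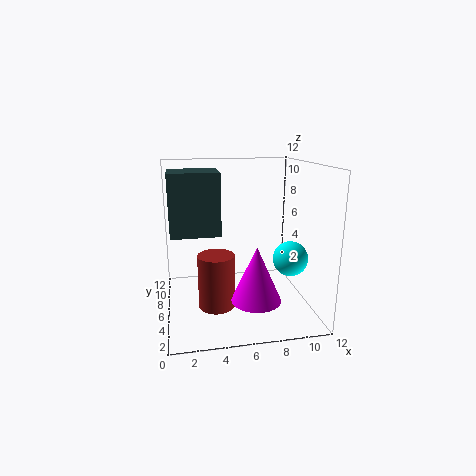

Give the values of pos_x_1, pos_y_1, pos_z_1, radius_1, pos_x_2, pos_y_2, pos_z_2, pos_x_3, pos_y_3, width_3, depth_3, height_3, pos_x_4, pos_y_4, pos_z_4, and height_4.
pos_x_1 = 4
pos_y_1 = 5
pos_z_1 = 0.5
radius_1 = 1.5
pos_x_2 = 10.5
pos_y_2 = 5.5
pos_z_2 = 4
pos_x_3 = 0.5
pos_y_3 = 5
width_3 = 4
depth_3 = 3.5
height_3 = 5
pos_x_4 = 7
pos_y_4 = 3.5
pos_z_4 = 1.5
height_4 = 4.5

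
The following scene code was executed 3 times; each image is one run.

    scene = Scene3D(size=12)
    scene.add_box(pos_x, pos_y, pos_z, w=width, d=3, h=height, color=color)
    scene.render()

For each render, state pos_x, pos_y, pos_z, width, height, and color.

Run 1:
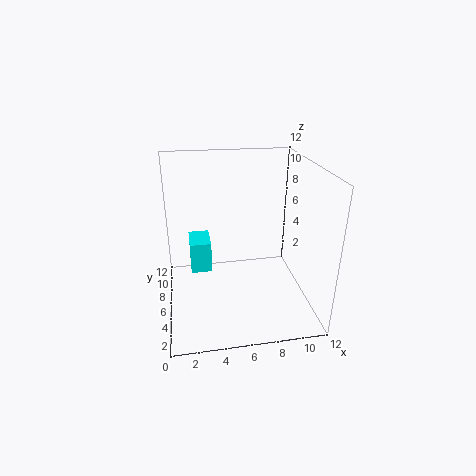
pos_x = 2
pos_y = 9
pos_z = 1
width = 2
height = 3
color = 'cyan'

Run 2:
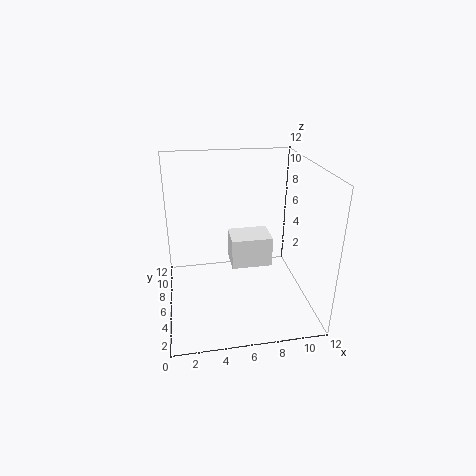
pos_x = 6
pos_y = 9
pos_z = 1
width = 4
height = 3
color = 'white'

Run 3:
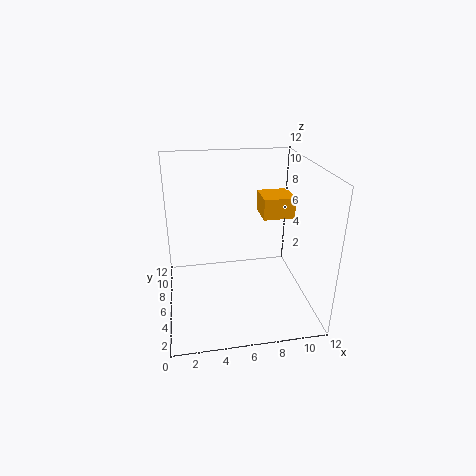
pos_x = 9
pos_y = 9
pos_z = 6
width = 3
height = 2
color = 'orange'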